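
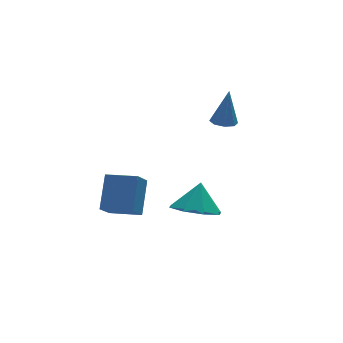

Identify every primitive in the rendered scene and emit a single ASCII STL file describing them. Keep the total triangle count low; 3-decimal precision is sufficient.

solid 
facet normal -0.322 -0.350 -0.880
outer loop
vertex 0.692 -4.601 -0.269
vertex 0.042 -3.806 -0.347
vertex 1.015 -3.981 -0.634
endloop
endfacet
facet normal 0.878 -0.202 0.433
outer loop
vertex 0.692 -4.601 -0.269
vertex 1.015 -3.981 -0.634
vertex 0.458 -3.354 0.787
endloop
endfacet
facet normal -0.322 -0.350 -0.879
outer loop
vertex 1.015 -3.981 -0.634
vertex 0.042 -3.806 -0.347
vertex 0.768 -3.259 -0.831
endloop
endfacet
facet normal 0.910 0.365 0.196
outer loop
vertex 1.015 -3.981 -0.634
vertex 0.768 -3.259 -0.831
vertex 0.458 -3.354 0.787
endloop
endfacet
facet normal -0.322 -0.350 -0.879
outer loop
vertex 0.768 -3.259 -0.831
vertex 0.042 -3.806 -0.347
vertex 0.096 -2.857 -0.745
endloop
endfacet
facet normal 0.522 0.840 0.149
outer loop
vertex 0.768 -3.259 -0.831
vertex 0.096 -2.857 -0.745
vertex 0.458 -3.354 0.787
endloop
endfacet
facet normal -0.323 -0.350 -0.879
outer loop
vertex 0.096 -2.857 -0.745
vertex 0.042 -3.806 -0.347
vertex -0.608 -3.011 -0.425
endloop
endfacet
facet normal -0.061 0.945 0.321
outer loop
vertex 0.096 -2.857 -0.745
vertex -0.608 -3.011 -0.425
vertex 0.458 -3.354 0.787
endloop
endfacet
facet normal -0.322 -0.350 -0.880
outer loop
vertex -0.608 -3.011 -0.425
vertex 0.042 -3.806 -0.347
vertex -0.932 -3.631 -0.06
endloop
endfacet
facet normal -0.495 0.618 0.610
outer loop
vertex -0.608 -3.011 -0.425
vertex -0.932 -3.631 -0.06
vertex 0.458 -3.354 0.787
endloop
endfacet
facet normal -0.322 -0.351 -0.879
outer loop
vertex -0.932 -3.631 -0.06
vertex 0.042 -3.806 -0.347
vertex -0.684 -4.353 0.137
endloop
endfacet
facet normal -0.527 0.050 0.848
outer loop
vertex -0.932 -3.631 -0.06
vertex -0.684 -4.353 0.137
vertex 0.458 -3.354 0.787
endloop
endfacet
facet normal -0.322 -0.350 -0.879
outer loop
vertex -0.684 -4.353 0.137
vertex 0.042 -3.806 -0.347
vertex -0.012 -4.755 0.051
endloop
endfacet
facet normal -0.139 -0.424 0.895
outer loop
vertex -0.684 -4.353 0.137
vertex -0.012 -4.755 0.051
vertex 0.458 -3.354 0.787
endloop
endfacet
facet normal -0.323 -0.350 -0.879
outer loop
vertex -0.012 -4.755 0.051
vertex 0.042 -3.806 -0.347
vertex 0.692 -4.601 -0.269
endloop
endfacet
facet normal 0.444 -0.529 0.723
outer loop
vertex -0.012 -4.755 0.051
vertex 0.692 -4.601 -0.269
vertex 0.458 -3.354 0.787
endloop
endfacet
facet normal -0.358 -0.587 -0.726
outer loop
vertex -1.743 -1.925 -1.197
vertex -2.787 -1.1 -1.349
vertex -1.131 -1.3 -2.004
endloop
endfacet
facet normal 0.779 -0.616 0.114
outer loop
vertex -0.533 -0.32 -0.791
vertex -1.743 -1.925 -1.197
vertex -1.131 -1.3 -2.004
endloop
endfacet
facet normal -0.358 -0.586 -0.727
outer loop
vertex -1.131 -1.3 -2.004
vertex -2.787 -1.1 -1.349
vertex -2.175 -0.474 -2.156
endloop
endfacet
facet normal 0.514 0.525 -0.678
outer loop
vertex -2.175 -0.474 -2.156
vertex -0.533 -0.32 -0.791
vertex -1.131 -1.3 -2.004
endloop
endfacet
facet normal -0.514 -0.526 0.678
outer loop
vertex -1.743 -1.925 -1.197
vertex -2.189 -0.12 -0.136
vertex -2.787 -1.1 -1.349
endloop
endfacet
facet normal 0.779 -0.616 0.113
outer loop
vertex -1.145 -0.946 0.016
vertex -1.743 -1.925 -1.197
vertex -0.533 -0.32 -0.791
endloop
endfacet
facet normal -0.514 -0.525 0.678
outer loop
vertex -1.145 -0.946 0.016
vertex -2.189 -0.12 -0.136
vertex -1.743 -1.925 -1.197
endloop
endfacet
facet normal -0.780 0.616 -0.113
outer loop
vertex -2.787 -1.1 -1.349
vertex -2.189 -0.12 -0.136
vertex -2.175 -0.474 -2.156
endloop
endfacet
facet normal 0.514 0.526 -0.678
outer loop
vertex -1.577 0.505 -0.943
vertex -0.533 -0.32 -0.791
vertex -2.175 -0.474 -2.156
endloop
endfacet
facet normal -0.779 0.616 -0.113
outer loop
vertex -2.175 -0.474 -2.156
vertex -2.189 -0.12 -0.136
vertex -1.577 0.505 -0.943
endloop
endfacet
facet normal 0.358 0.587 0.726
outer loop
vertex -1.577 0.505 -0.943
vertex -1.145 -0.946 0.016
vertex -0.533 -0.32 -0.791
endloop
endfacet
facet normal 0.358 0.587 0.726
outer loop
vertex -2.189 -0.12 -0.136
vertex -1.145 -0.946 0.016
vertex -1.577 0.505 -0.943
endloop
endfacet
facet normal -0.173 -0.086 -0.981
outer loop
vertex 2.671 -1.232 2.504
vertex 2.181 -1.459 2.61
vertex 2.364 -0.946 2.533
endloop
endfacet
facet normal 0.683 0.720 0.124
outer loop
vertex 2.671 -1.232 2.504
vertex 2.364 -0.946 2.533
vertex 2.459 -1.321 4.19
endloop
endfacet
facet normal -0.172 -0.086 -0.981
outer loop
vertex 2.364 -0.946 2.533
vertex 2.181 -1.459 2.61
vertex 1.95 -0.96 2.607
endloop
endfacet
facet normal 0.006 0.975 0.220
outer loop
vertex 2.364 -0.946 2.533
vertex 1.95 -0.96 2.607
vertex 2.459 -1.321 4.19
endloop
endfacet
facet normal -0.173 -0.086 -0.981
outer loop
vertex 1.95 -0.96 2.607
vertex 2.181 -1.459 2.61
vertex 1.671 -1.266 2.683
endloop
endfacet
facet normal -0.643 0.676 0.361
outer loop
vertex 1.95 -0.96 2.607
vertex 1.671 -1.266 2.683
vertex 2.459 -1.321 4.19
endloop
endfacet
facet normal -0.173 -0.086 -0.981
outer loop
vertex 1.671 -1.266 2.683
vertex 2.181 -1.459 2.61
vertex 1.691 -1.685 2.716
endloop
endfacet
facet normal -0.886 -0.006 0.463
outer loop
vertex 1.671 -1.266 2.683
vertex 1.691 -1.685 2.716
vertex 2.459 -1.321 4.19
endloop
endfacet
facet normal -0.173 -0.086 -0.981
outer loop
vertex 1.691 -1.685 2.716
vertex 2.181 -1.459 2.61
vertex 1.998 -1.972 2.687
endloop
endfacet
facet normal -0.580 -0.668 0.467
outer loop
vertex 1.691 -1.685 2.716
vertex 1.998 -1.972 2.687
vertex 2.459 -1.321 4.19
endloop
endfacet
facet normal -0.172 -0.086 -0.981
outer loop
vertex 1.998 -1.972 2.687
vertex 2.181 -1.459 2.61
vertex 2.412 -1.958 2.613
endloop
endfacet
facet normal 0.097 -0.924 0.370
outer loop
vertex 1.998 -1.972 2.687
vertex 2.412 -1.958 2.613
vertex 2.459 -1.321 4.19
endloop
endfacet
facet normal -0.173 -0.086 -0.981
outer loop
vertex 2.412 -1.958 2.613
vertex 2.181 -1.459 2.61
vertex 2.691 -1.652 2.537
endloop
endfacet
facet normal 0.747 -0.624 0.230
outer loop
vertex 2.412 -1.958 2.613
vertex 2.691 -1.652 2.537
vertex 2.459 -1.321 4.19
endloop
endfacet
facet normal -0.173 -0.085 -0.981
outer loop
vertex 2.691 -1.652 2.537
vertex 2.181 -1.459 2.61
vertex 2.671 -1.232 2.504
endloop
endfacet
facet normal 0.990 0.057 0.128
outer loop
vertex 2.691 -1.652 2.537
vertex 2.671 -1.232 2.504
vertex 2.459 -1.321 4.19
endloop
endfacet

endsolid


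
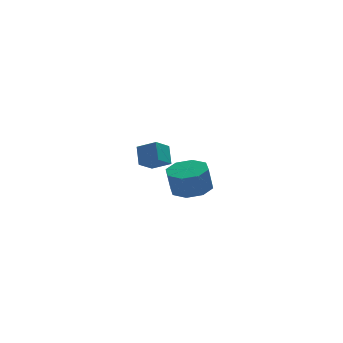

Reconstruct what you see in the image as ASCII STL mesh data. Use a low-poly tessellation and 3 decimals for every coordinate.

solid 
facet normal 0.189 0.126 -0.974
outer loop
vertex -0.051 1.934 -3.182
vertex -0.981 2.405 -3.302
vertex -0.009 2.729 -3.071
endloop
endfacet
facet normal 0.980 -0.077 0.181
outer loop
vertex -0.051 1.934 -3.182
vertex -0.009 2.729 -3.071
vertex -0.309 1.763 -1.857
endloop
endfacet
facet normal 0.980 -0.077 0.181
outer loop
vertex -0.309 1.763 -1.857
vertex -0.009 2.729 -3.071
vertex -0.267 2.558 -1.747
endloop
endfacet
facet normal -0.190 -0.125 0.974
outer loop
vertex -0.309 1.763 -1.857
vertex -0.267 2.558 -1.747
vertex -1.239 2.235 -1.978
endloop
endfacet
facet normal 0.190 0.125 -0.974
outer loop
vertex -0.009 2.729 -3.071
vertex -0.981 2.405 -3.302
vertex -0.537 3.334 -3.096
endloop
endfacet
facet normal 0.729 0.646 0.226
outer loop
vertex -0.009 2.729 -3.071
vertex -0.537 3.334 -3.096
vertex -0.267 2.558 -1.747
endloop
endfacet
facet normal 0.730 0.645 0.225
outer loop
vertex -0.267 2.558 -1.747
vertex -0.537 3.334 -3.096
vertex -0.795 3.164 -1.772
endloop
endfacet
facet normal -0.190 -0.125 0.974
outer loop
vertex -0.267 2.558 -1.747
vertex -0.795 3.164 -1.772
vertex -1.239 2.235 -1.978
endloop
endfacet
facet normal 0.190 0.125 -0.974
outer loop
vertex -0.537 3.334 -3.096
vertex -0.981 2.405 -3.302
vertex -1.325 3.396 -3.242
endloop
endfacet
facet normal 0.052 0.989 0.137
outer loop
vertex -0.537 3.334 -3.096
vertex -1.325 3.396 -3.242
vertex -0.795 3.164 -1.772
endloop
endfacet
facet normal 0.051 0.989 0.138
outer loop
vertex -0.795 3.164 -1.772
vertex -1.325 3.396 -3.242
vertex -1.583 3.225 -1.917
endloop
endfacet
facet normal -0.189 -0.126 0.974
outer loop
vertex -0.795 3.164 -1.772
vertex -1.583 3.225 -1.917
vertex -1.239 2.235 -1.978
endloop
endfacet
facet normal 0.190 0.125 -0.974
outer loop
vertex -1.325 3.396 -3.242
vertex -0.981 2.405 -3.302
vertex -1.911 2.877 -3.423
endloop
endfacet
facet normal -0.657 0.753 -0.031
outer loop
vertex -1.325 3.396 -3.242
vertex -1.911 2.877 -3.423
vertex -1.583 3.225 -1.917
endloop
endfacet
facet normal -0.657 0.753 -0.031
outer loop
vertex -1.583 3.225 -1.917
vertex -1.911 2.877 -3.423
vertex -2.169 2.706 -2.098
endloop
endfacet
facet normal -0.189 -0.126 0.974
outer loop
vertex -1.583 3.225 -1.917
vertex -2.169 2.706 -2.098
vertex -1.239 2.235 -1.978
endloop
endfacet
facet normal 0.190 0.125 -0.974
outer loop
vertex -1.911 2.877 -3.423
vertex -0.981 2.405 -3.302
vertex -1.953 2.082 -3.533
endloop
endfacet
facet normal -0.980 0.077 -0.181
outer loop
vertex -1.911 2.877 -3.423
vertex -1.953 2.082 -3.533
vertex -2.169 2.706 -2.098
endloop
endfacet
facet normal -0.980 0.077 -0.181
outer loop
vertex -2.169 2.706 -2.098
vertex -1.953 2.082 -3.533
vertex -2.211 1.911 -2.209
endloop
endfacet
facet normal -0.189 -0.126 0.974
outer loop
vertex -2.169 2.706 -2.098
vertex -2.211 1.911 -2.209
vertex -1.239 2.235 -1.978
endloop
endfacet
facet normal 0.190 0.125 -0.974
outer loop
vertex -1.953 2.082 -3.533
vertex -0.981 2.405 -3.302
vertex -1.425 1.476 -3.508
endloop
endfacet
facet normal -0.730 -0.645 -0.226
outer loop
vertex -1.953 2.082 -3.533
vertex -1.425 1.476 -3.508
vertex -2.211 1.911 -2.209
endloop
endfacet
facet normal -0.729 -0.646 -0.225
outer loop
vertex -2.211 1.911 -2.209
vertex -1.425 1.476 -3.508
vertex -1.683 1.306 -2.184
endloop
endfacet
facet normal -0.190 -0.125 0.974
outer loop
vertex -2.211 1.911 -2.209
vertex -1.683 1.306 -2.184
vertex -1.239 2.235 -1.978
endloop
endfacet
facet normal 0.189 0.126 -0.974
outer loop
vertex -1.425 1.476 -3.508
vertex -0.981 2.405 -3.302
vertex -0.637 1.415 -3.363
endloop
endfacet
facet normal -0.051 -0.989 -0.137
outer loop
vertex -1.425 1.476 -3.508
vertex -0.637 1.415 -3.363
vertex -1.683 1.306 -2.184
endloop
endfacet
facet normal -0.052 -0.989 -0.138
outer loop
vertex -1.683 1.306 -2.184
vertex -0.637 1.415 -3.363
vertex -0.895 1.244 -2.038
endloop
endfacet
facet normal -0.190 -0.125 0.974
outer loop
vertex -1.683 1.306 -2.184
vertex -0.895 1.244 -2.038
vertex -1.239 2.235 -1.978
endloop
endfacet
facet normal 0.189 0.126 -0.974
outer loop
vertex -0.637 1.415 -3.363
vertex -0.981 2.405 -3.302
vertex -0.051 1.934 -3.182
endloop
endfacet
facet normal 0.657 -0.753 0.031
outer loop
vertex -0.637 1.415 -3.363
vertex -0.051 1.934 -3.182
vertex -0.895 1.244 -2.038
endloop
endfacet
facet normal 0.657 -0.753 0.031
outer loop
vertex -0.895 1.244 -2.038
vertex -0.051 1.934 -3.182
vertex -0.309 1.763 -1.857
endloop
endfacet
facet normal -0.190 -0.125 0.974
outer loop
vertex -0.895 1.244 -2.038
vertex -0.309 1.763 -1.857
vertex -1.239 2.235 -1.978
endloop
endfacet
facet normal -0.673 -0.542 0.503
outer loop
vertex -3.753 -3.491 2.154
vertex -4.507 -2.959 1.719
vertex -3.786 -4.183 1.364
endloop
endfacet
facet normal 0.739 -0.522 0.426
outer loop
vertex -3.113 -3.641 0.861
vertex -3.753 -3.491 2.154
vertex -3.786 -4.183 1.364
endloop
endfacet
facet normal -0.673 -0.542 0.503
outer loop
vertex -3.786 -4.183 1.364
vertex -4.507 -2.959 1.719
vertex -4.54 -3.651 0.929
endloop
endfacet
facet normal -0.031 -0.659 -0.752
outer loop
vertex -4.54 -3.651 0.929
vertex -3.113 -3.641 0.861
vertex -3.786 -4.183 1.364
endloop
endfacet
facet normal 0.031 0.659 0.752
outer loop
vertex -3.753 -3.491 2.154
vertex -3.834 -2.417 1.216
vertex -4.507 -2.959 1.719
endloop
endfacet
facet normal 0.739 -0.522 0.426
outer loop
vertex -3.08 -2.949 1.651
vertex -3.753 -3.491 2.154
vertex -3.113 -3.641 0.861
endloop
endfacet
facet normal 0.031 0.659 0.752
outer loop
vertex -3.08 -2.949 1.651
vertex -3.834 -2.417 1.216
vertex -3.753 -3.491 2.154
endloop
endfacet
facet normal -0.739 0.522 -0.426
outer loop
vertex -4.507 -2.959 1.719
vertex -3.834 -2.417 1.216
vertex -4.54 -3.651 0.929
endloop
endfacet
facet normal -0.031 -0.659 -0.752
outer loop
vertex -3.867 -3.109 0.426
vertex -3.113 -3.641 0.861
vertex -4.54 -3.651 0.929
endloop
endfacet
facet normal -0.739 0.522 -0.426
outer loop
vertex -4.54 -3.651 0.929
vertex -3.834 -2.417 1.216
vertex -3.867 -3.109 0.426
endloop
endfacet
facet normal 0.673 0.542 -0.503
outer loop
vertex -3.867 -3.109 0.426
vertex -3.08 -2.949 1.651
vertex -3.113 -3.641 0.861
endloop
endfacet
facet normal 0.673 0.542 -0.503
outer loop
vertex -3.834 -2.417 1.216
vertex -3.08 -2.949 1.651
vertex -3.867 -3.109 0.426
endloop
endfacet

endsolid


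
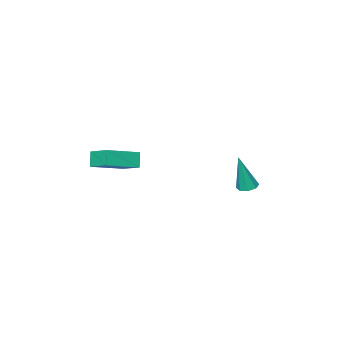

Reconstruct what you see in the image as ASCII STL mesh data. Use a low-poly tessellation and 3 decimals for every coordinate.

solid 
facet normal -0.940 0.112 -0.324
outer loop
vertex 2.933 -3.019 2.41
vertex 2.884 -1.719 3.003
vertex 3.253 -2.643 1.611
endloop
endfacet
facet normal 0.034 -0.909 -0.415
outer loop
vertex 5.076 -2.861 2.237
vertex 2.933 -3.019 2.41
vertex 3.253 -2.643 1.611
endloop
endfacet
facet normal -0.940 0.112 -0.323
outer loop
vertex 3.253 -2.643 1.611
vertex 2.884 -1.719 3.003
vertex 3.204 -1.343 2.203
endloop
endfacet
facet normal 0.340 0.400 -0.851
outer loop
vertex 3.204 -1.343 2.203
vertex 5.076 -2.861 2.237
vertex 3.253 -2.643 1.611
endloop
endfacet
facet normal -0.340 -0.401 0.851
outer loop
vertex 2.933 -3.019 2.41
vertex 4.707 -1.937 3.629
vertex 2.884 -1.719 3.003
endloop
endfacet
facet normal 0.034 -0.910 -0.414
outer loop
vertex 4.756 -3.237 3.037
vertex 2.933 -3.019 2.41
vertex 5.076 -2.861 2.237
endloop
endfacet
facet normal -0.340 -0.400 0.851
outer loop
vertex 4.756 -3.237 3.037
vertex 4.707 -1.937 3.629
vertex 2.933 -3.019 2.41
endloop
endfacet
facet normal -0.033 0.910 0.414
outer loop
vertex 2.884 -1.719 3.003
vertex 4.707 -1.937 3.629
vertex 3.204 -1.343 2.203
endloop
endfacet
facet normal 0.340 0.401 -0.851
outer loop
vertex 5.027 -1.561 2.83
vertex 5.076 -2.861 2.237
vertex 3.204 -1.343 2.203
endloop
endfacet
facet normal -0.034 0.909 0.414
outer loop
vertex 3.204 -1.343 2.203
vertex 4.707 -1.937 3.629
vertex 5.027 -1.561 2.83
endloop
endfacet
facet normal 0.940 -0.112 0.323
outer loop
vertex 5.027 -1.561 2.83
vertex 4.756 -3.237 3.037
vertex 5.076 -2.861 2.237
endloop
endfacet
facet normal 0.940 -0.112 0.324
outer loop
vertex 4.707 -1.937 3.629
vertex 4.756 -3.237 3.037
vertex 5.027 -1.561 2.83
endloop
endfacet
facet normal -0.223 0.080 -0.971
outer loop
vertex -2.277 0.365 -0.516
vertex -2.646 -0.093 -0.469
vertex -2.697 0.492 -0.409
endloop
endfacet
facet normal 0.337 0.909 0.244
outer loop
vertex -2.277 0.365 -0.516
vertex -2.697 0.492 -0.409
vertex -2.154 -0.267 1.669
endloop
endfacet
facet normal -0.224 0.080 -0.971
outer loop
vertex -2.697 0.492 -0.409
vertex -2.646 -0.093 -0.469
vertex -3.087 0.277 -0.337
endloop
endfacet
facet normal -0.383 0.831 0.404
outer loop
vertex -2.697 0.492 -0.409
vertex -3.087 0.277 -0.337
vertex -2.154 -0.267 1.669
endloop
endfacet
facet normal -0.224 0.080 -0.971
outer loop
vertex -3.087 0.277 -0.337
vertex -2.646 -0.093 -0.469
vertex -3.219 -0.155 -0.342
endloop
endfacet
facet normal -0.849 0.254 0.464
outer loop
vertex -3.087 0.277 -0.337
vertex -3.219 -0.155 -0.342
vertex -2.154 -0.267 1.669
endloop
endfacet
facet normal -0.224 0.079 -0.971
outer loop
vertex -3.219 -0.155 -0.342
vertex -2.646 -0.093 -0.469
vertex -3.016 -0.55 -0.421
endloop
endfacet
facet normal -0.785 -0.481 0.389
outer loop
vertex -3.219 -0.155 -0.342
vertex -3.016 -0.55 -0.421
vertex -2.154 -0.267 1.669
endloop
endfacet
facet normal -0.223 0.079 -0.972
outer loop
vertex -3.016 -0.55 -0.421
vertex -2.646 -0.093 -0.469
vertex -2.596 -0.678 -0.528
endloop
endfacet
facet normal -0.232 -0.947 0.224
outer loop
vertex -3.016 -0.55 -0.421
vertex -2.596 -0.678 -0.528
vertex -2.154 -0.267 1.669
endloop
endfacet
facet normal -0.223 0.079 -0.972
outer loop
vertex -2.596 -0.678 -0.528
vertex -2.646 -0.093 -0.469
vertex -2.205 -0.462 -0.6
endloop
endfacet
facet normal 0.492 -0.869 0.064
outer loop
vertex -2.596 -0.678 -0.528
vertex -2.205 -0.462 -0.6
vertex -2.154 -0.267 1.669
endloop
endfacet
facet normal -0.223 0.079 -0.972
outer loop
vertex -2.205 -0.462 -0.6
vertex -2.646 -0.093 -0.469
vertex -2.074 -0.03 -0.595
endloop
endfacet
facet normal 0.957 -0.290 0.003
outer loop
vertex -2.205 -0.462 -0.6
vertex -2.074 -0.03 -0.595
vertex -2.154 -0.267 1.669
endloop
endfacet
facet normal -0.223 0.080 -0.972
outer loop
vertex -2.074 -0.03 -0.595
vertex -2.646 -0.093 -0.469
vertex -2.277 0.365 -0.516
endloop
endfacet
facet normal 0.893 0.443 0.078
outer loop
vertex -2.074 -0.03 -0.595
vertex -2.277 0.365 -0.516
vertex -2.154 -0.267 1.669
endloop
endfacet

endsolid


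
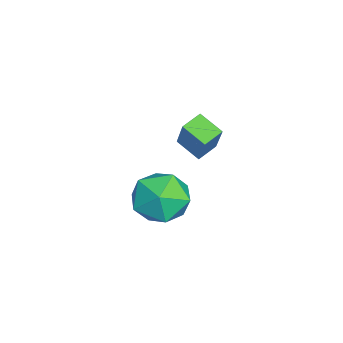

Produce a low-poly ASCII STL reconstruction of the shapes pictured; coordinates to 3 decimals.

solid 
facet normal -0.183 0.845 0.503
outer loop
vertex -1.671 0.047 -0.893
vertex -1.163 -0.419 0.075
vertex -0.506 0.188 -0.707
endloop
endfacet
facet normal -0.088 0.977 -0.192
outer loop
vertex -1.671 0.047 -0.893
vertex -0.506 0.188 -0.707
vertex -0.908 -0.062 -1.797
endloop
endfacet
facet normal -0.573 0.602 -0.556
outer loop
vertex -1.671 0.047 -0.893
vertex -0.908 -0.062 -1.797
vertex -1.814 -0.823 -1.688
endloop
endfacet
facet normal -0.968 0.238 -0.086
outer loop
vertex -1.671 0.047 -0.893
vertex -1.814 -0.823 -1.688
vertex -1.971 -1.044 -0.532
endloop
endfacet
facet normal -0.726 0.388 0.568
outer loop
vertex -1.671 0.047 -0.893
vertex -1.971 -1.044 -0.532
vertex -1.163 -0.419 0.075
endloop
endfacet
facet normal 0.560 0.738 -0.376
outer loop
vertex -0.908 -0.062 -1.797
vertex -0.506 0.188 -0.707
vertex 0.071 -0.596 -1.388
endloop
endfacet
facet normal 0.407 0.524 0.748
outer loop
vertex -0.506 0.188 -0.707
vertex -1.163 -0.419 0.075
vertex -0.086 -0.817 -0.232
endloop
endfacet
facet normal -0.474 -0.216 0.854
outer loop
vertex -1.163 -0.419 0.075
vertex -1.971 -1.044 -0.532
vertex -0.992 -1.578 -0.123
endloop
endfacet
facet normal -0.865 -0.458 -0.205
outer loop
vertex -1.971 -1.044 -0.532
vertex -1.814 -0.823 -1.688
vertex -1.394 -1.828 -1.213
endloop
endfacet
facet normal -0.227 0.131 -0.965
outer loop
vertex -1.814 -0.823 -1.688
vertex -0.908 -0.062 -1.797
vertex -0.737 -1.221 -1.995
endloop
endfacet
facet normal 0.968 -0.238 0.086
outer loop
vertex -0.229 -1.687 -1.027
vertex 0.071 -0.596 -1.388
vertex -0.086 -0.817 -0.232
endloop
endfacet
facet normal 0.573 -0.602 0.556
outer loop
vertex -0.229 -1.687 -1.027
vertex -0.086 -0.817 -0.232
vertex -0.992 -1.578 -0.123
endloop
endfacet
facet normal 0.088 -0.977 0.192
outer loop
vertex -0.229 -1.687 -1.027
vertex -0.992 -1.578 -0.123
vertex -1.394 -1.828 -1.213
endloop
endfacet
facet normal 0.183 -0.845 -0.503
outer loop
vertex -0.229 -1.687 -1.027
vertex -1.394 -1.828 -1.213
vertex -0.737 -1.221 -1.995
endloop
endfacet
facet normal 0.726 -0.388 -0.568
outer loop
vertex -0.229 -1.687 -1.027
vertex -0.737 -1.221 -1.995
vertex 0.071 -0.596 -1.388
endloop
endfacet
facet normal 0.865 0.458 0.205
outer loop
vertex -0.086 -0.817 -0.232
vertex 0.071 -0.596 -1.388
vertex -0.506 0.188 -0.707
endloop
endfacet
facet normal 0.227 -0.131 0.965
outer loop
vertex -0.992 -1.578 -0.123
vertex -0.086 -0.817 -0.232
vertex -1.163 -0.419 0.075
endloop
endfacet
facet normal -0.560 -0.738 0.376
outer loop
vertex -1.394 -1.828 -1.213
vertex -0.992 -1.578 -0.123
vertex -1.971 -1.044 -0.532
endloop
endfacet
facet normal -0.407 -0.524 -0.748
outer loop
vertex -0.737 -1.221 -1.995
vertex -1.394 -1.828 -1.213
vertex -1.814 -0.823 -1.688
endloop
endfacet
facet normal 0.474 0.216 -0.854
outer loop
vertex 0.071 -0.596 -1.388
vertex -0.737 -1.221 -1.995
vertex -0.908 -0.062 -1.797
endloop
endfacet
facet normal -0.509 -0.136 -0.850
outer loop
vertex -1.013 -0.286 1.904
vertex -1.562 0.259 2.145
vertex -0.472 0.457 1.461
endloop
endfacet
facet normal 0.678 -0.672 -0.298
outer loop
vertex 0.362 0.681 2.855
vertex -1.013 -0.286 1.904
vertex -0.472 0.457 1.461
endloop
endfacet
facet normal -0.509 -0.137 -0.850
outer loop
vertex -0.472 0.457 1.461
vertex -1.562 0.259 2.145
vertex -1.021 1.001 1.702
endloop
endfacet
facet normal 0.531 0.728 -0.434
outer loop
vertex -1.021 1.001 1.702
vertex 0.362 0.681 2.855
vertex -0.472 0.457 1.461
endloop
endfacet
facet normal -0.531 -0.727 0.435
outer loop
vertex -1.013 -0.286 1.904
vertex -0.728 0.483 3.539
vertex -1.562 0.259 2.145
endloop
endfacet
facet normal 0.678 -0.672 -0.297
outer loop
vertex -0.179 -0.061 3.298
vertex -1.013 -0.286 1.904
vertex 0.362 0.681 2.855
endloop
endfacet
facet normal -0.530 -0.728 0.435
outer loop
vertex -0.179 -0.061 3.298
vertex -0.728 0.483 3.539
vertex -1.013 -0.286 1.904
endloop
endfacet
facet normal -0.678 0.672 0.298
outer loop
vertex -1.562 0.259 2.145
vertex -0.728 0.483 3.539
vertex -1.021 1.001 1.702
endloop
endfacet
facet normal 0.531 0.727 -0.435
outer loop
vertex -0.187 1.226 3.096
vertex 0.362 0.681 2.855
vertex -1.021 1.001 1.702
endloop
endfacet
facet normal -0.679 0.672 0.298
outer loop
vertex -1.021 1.001 1.702
vertex -0.728 0.483 3.539
vertex -0.187 1.226 3.096
endloop
endfacet
facet normal 0.509 0.137 0.850
outer loop
vertex -0.187 1.226 3.096
vertex -0.179 -0.061 3.298
vertex 0.362 0.681 2.855
endloop
endfacet
facet normal 0.509 0.137 0.850
outer loop
vertex -0.728 0.483 3.539
vertex -0.179 -0.061 3.298
vertex -0.187 1.226 3.096
endloop
endfacet

endsolid


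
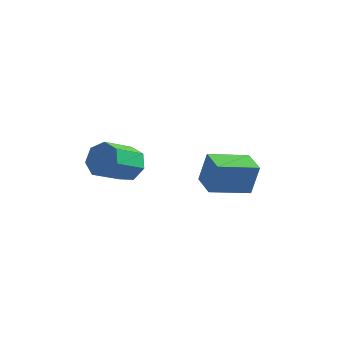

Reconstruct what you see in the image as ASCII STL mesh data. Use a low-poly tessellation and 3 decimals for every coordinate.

solid 
facet normal 0.375 0.747 -0.549
outer loop
vertex -0.298 -0.387 -0.675
vertex -1.11 -0.071 -0.799
vertex -0.541 0.117 -0.155
endloop
endfacet
facet normal 0.871 -0.080 0.485
outer loop
vertex -0.298 -0.387 -0.675
vertex -0.541 0.117 -0.155
vertex -0.939 -1.665 0.264
endloop
endfacet
facet normal 0.871 -0.081 0.484
outer loop
vertex -0.939 -1.665 0.264
vertex -0.541 0.117 -0.155
vertex -1.181 -1.161 0.784
endloop
endfacet
facet normal -0.376 -0.747 0.549
outer loop
vertex -0.939 -1.665 0.264
vertex -1.181 -1.161 0.784
vertex -1.75 -1.349 0.139
endloop
endfacet
facet normal 0.374 0.747 -0.549
outer loop
vertex -0.541 0.117 -0.155
vertex -1.11 -0.071 -0.799
vertex -1.212 0.479 -0.12
endloop
endfacet
facet normal 0.295 0.466 0.835
outer loop
vertex -0.541 0.117 -0.155
vertex -1.212 0.479 -0.12
vertex -1.181 -1.161 0.784
endloop
endfacet
facet normal 0.294 0.466 0.835
outer loop
vertex -1.181 -1.161 0.784
vertex -1.212 0.479 -0.12
vertex -1.853 -0.798 0.818
endloop
endfacet
facet normal -0.376 -0.747 0.549
outer loop
vertex -1.181 -1.161 0.784
vertex -1.853 -0.798 0.818
vertex -1.75 -1.349 0.139
endloop
endfacet
facet normal 0.375 0.747 -0.549
outer loop
vertex -1.212 0.479 -0.12
vertex -1.11 -0.071 -0.799
vertex -1.806 0.427 -0.597
endloop
endfacet
facet normal -0.504 0.661 0.556
outer loop
vertex -1.212 0.479 -0.12
vertex -1.806 0.427 -0.597
vertex -1.853 -0.798 0.818
endloop
endfacet
facet normal -0.504 0.661 0.556
outer loop
vertex -1.853 -0.798 0.818
vertex -1.806 0.427 -0.597
vertex -2.447 -0.851 0.342
endloop
endfacet
facet normal -0.374 -0.747 0.550
outer loop
vertex -1.853 -0.798 0.818
vertex -2.447 -0.851 0.342
vertex -1.75 -1.349 0.139
endloop
endfacet
facet normal 0.375 0.747 -0.549
outer loop
vertex -1.806 0.427 -0.597
vertex -1.11 -0.071 -0.799
vertex -1.876 -0.0 -1.226
endloop
endfacet
facet normal -0.923 0.359 -0.141
outer loop
vertex -1.806 0.427 -0.597
vertex -1.876 -0.0 -1.226
vertex -2.447 -0.851 0.342
endloop
endfacet
facet normal -0.923 0.359 -0.141
outer loop
vertex -2.447 -0.851 0.342
vertex -1.876 -0.0 -1.226
vertex -2.517 -1.278 -0.287
endloop
endfacet
facet normal -0.374 -0.747 0.549
outer loop
vertex -2.447 -0.851 0.342
vertex -2.517 -1.278 -0.287
vertex -1.75 -1.349 0.139
endloop
endfacet
facet normal 0.375 0.747 -0.549
outer loop
vertex -1.876 -0.0 -1.226
vertex -1.11 -0.071 -0.799
vertex -1.368 -0.481 -1.534
endloop
endfacet
facet normal -0.646 -0.214 -0.732
outer loop
vertex -1.876 -0.0 -1.226
vertex -1.368 -0.481 -1.534
vertex -2.517 -1.278 -0.287
endloop
endfacet
facet normal -0.646 -0.214 -0.732
outer loop
vertex -2.517 -1.278 -0.287
vertex -1.368 -0.481 -1.534
vertex -2.009 -1.759 -0.595
endloop
endfacet
facet normal -0.374 -0.747 0.549
outer loop
vertex -2.517 -1.278 -0.287
vertex -2.009 -1.759 -0.595
vertex -1.75 -1.349 0.139
endloop
endfacet
facet normal 0.375 0.747 -0.549
outer loop
vertex -1.368 -0.481 -1.534
vertex -1.11 -0.071 -0.799
vertex -0.666 -0.653 -1.288
endloop
endfacet
facet normal 0.117 -0.625 -0.771
outer loop
vertex -1.368 -0.481 -1.534
vertex -0.666 -0.653 -1.288
vertex -2.009 -1.759 -0.595
endloop
endfacet
facet normal 0.116 -0.625 -0.772
outer loop
vertex -2.009 -1.759 -0.595
vertex -0.666 -0.653 -1.288
vertex -1.307 -1.931 -0.35
endloop
endfacet
facet normal -0.375 -0.747 0.549
outer loop
vertex -2.009 -1.759 -0.595
vertex -1.307 -1.931 -0.35
vertex -1.75 -1.349 0.139
endloop
endfacet
facet normal 0.375 0.747 -0.549
outer loop
vertex -0.666 -0.653 -1.288
vertex -1.11 -0.071 -0.799
vertex -0.298 -0.387 -0.675
endloop
endfacet
facet normal 0.792 -0.566 -0.230
outer loop
vertex -0.666 -0.653 -1.288
vertex -0.298 -0.387 -0.675
vertex -1.307 -1.931 -0.35
endloop
endfacet
facet normal 0.792 -0.566 -0.230
outer loop
vertex -1.307 -1.931 -0.35
vertex -0.298 -0.387 -0.675
vertex -0.939 -1.665 0.264
endloop
endfacet
facet normal -0.376 -0.747 0.549
outer loop
vertex -1.307 -1.931 -0.35
vertex -0.939 -1.665 0.264
vertex -1.75 -1.349 0.139
endloop
endfacet
facet normal -0.743 -0.621 0.250
outer loop
vertex 1.721 2.839 -2.13
vertex 0.891 3.827 -2.141
vertex 1.43 2.578 -3.64
endloop
endfacet
facet normal 0.643 -0.766 0.009
outer loop
vertex 2.909 3.813 -4.139
vertex 1.721 2.839 -2.13
vertex 1.43 2.578 -3.64
endloop
endfacet
facet normal -0.743 -0.621 0.250
outer loop
vertex 1.43 2.578 -3.64
vertex 0.891 3.827 -2.141
vertex 0.601 3.566 -3.652
endloop
endfacet
facet normal -0.186 -0.168 -0.968
outer loop
vertex 0.601 3.566 -3.652
vertex 2.909 3.813 -4.139
vertex 1.43 2.578 -3.64
endloop
endfacet
facet normal 0.187 0.168 0.968
outer loop
vertex 1.721 2.839 -2.13
vertex 2.37 5.062 -2.64
vertex 0.891 3.827 -2.141
endloop
endfacet
facet normal 0.643 -0.766 0.009
outer loop
vertex 3.199 4.074 -2.628
vertex 1.721 2.839 -2.13
vertex 2.909 3.813 -4.139
endloop
endfacet
facet normal 0.186 0.168 0.968
outer loop
vertex 3.199 4.074 -2.628
vertex 2.37 5.062 -2.64
vertex 1.721 2.839 -2.13
endloop
endfacet
facet normal -0.643 0.766 -0.009
outer loop
vertex 0.891 3.827 -2.141
vertex 2.37 5.062 -2.64
vertex 0.601 3.566 -3.652
endloop
endfacet
facet normal -0.186 -0.167 -0.968
outer loop
vertex 2.079 4.801 -4.15
vertex 2.909 3.813 -4.139
vertex 0.601 3.566 -3.652
endloop
endfacet
facet normal -0.643 0.766 -0.008
outer loop
vertex 0.601 3.566 -3.652
vertex 2.37 5.062 -2.64
vertex 2.079 4.801 -4.15
endloop
endfacet
facet normal 0.743 0.621 -0.250
outer loop
vertex 2.079 4.801 -4.15
vertex 3.199 4.074 -2.628
vertex 2.909 3.813 -4.139
endloop
endfacet
facet normal 0.743 0.620 -0.250
outer loop
vertex 2.37 5.062 -2.64
vertex 3.199 4.074 -2.628
vertex 2.079 4.801 -4.15
endloop
endfacet

endsolid


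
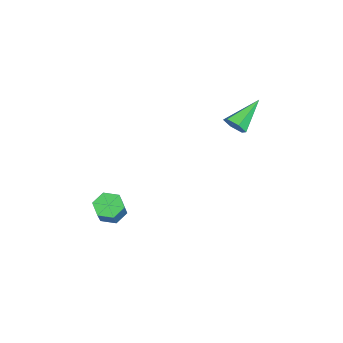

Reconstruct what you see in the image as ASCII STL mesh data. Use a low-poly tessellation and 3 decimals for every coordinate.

solid 
facet normal -0.627 0.065 -0.776
outer loop
vertex -1.956 -3.452 -3.464
vertex -2.421 -3.649 -3.105
vertex -2.301 -3.042 -3.151
endloop
endfacet
facet normal 0.546 0.748 -0.377
outer loop
vertex -1.956 -3.452 -3.464
vertex -2.301 -3.042 -3.151
vertex -1.173 -3.534 -2.493
endloop
endfacet
facet normal 0.546 0.749 -0.376
outer loop
vertex -1.173 -3.534 -2.493
vertex -2.301 -3.042 -3.151
vertex -1.518 -3.125 -2.18
endloop
endfacet
facet normal 0.626 -0.067 0.777
outer loop
vertex -1.173 -3.534 -2.493
vertex -1.518 -3.125 -2.18
vertex -1.639 -3.731 -2.135
endloop
endfacet
facet normal -0.625 0.065 -0.778
outer loop
vertex -2.301 -3.042 -3.151
vertex -2.421 -3.649 -3.105
vertex -2.767 -3.24 -2.793
endloop
endfacet
facet normal -0.210 0.945 0.250
outer loop
vertex -2.301 -3.042 -3.151
vertex -2.767 -3.24 -2.793
vertex -1.518 -3.125 -2.18
endloop
endfacet
facet normal -0.209 0.946 0.248
outer loop
vertex -1.518 -3.125 -2.18
vertex -2.767 -3.24 -2.793
vertex -1.984 -3.322 -1.822
endloop
endfacet
facet normal 0.626 -0.067 0.777
outer loop
vertex -1.518 -3.125 -2.18
vertex -1.984 -3.322 -1.822
vertex -1.639 -3.731 -2.135
endloop
endfacet
facet normal -0.625 0.065 -0.778
outer loop
vertex -2.767 -3.24 -2.793
vertex -2.421 -3.649 -3.105
vertex -2.887 -3.846 -2.747
endloop
endfacet
facet normal -0.755 0.197 0.625
outer loop
vertex -2.767 -3.24 -2.793
vertex -2.887 -3.846 -2.747
vertex -1.984 -3.322 -1.822
endloop
endfacet
facet normal -0.755 0.197 0.625
outer loop
vertex -1.984 -3.322 -1.822
vertex -2.887 -3.846 -2.747
vertex -2.104 -3.928 -1.776
endloop
endfacet
facet normal 0.627 -0.065 0.776
outer loop
vertex -1.984 -3.322 -1.822
vertex -2.104 -3.928 -1.776
vertex -1.639 -3.731 -2.135
endloop
endfacet
facet normal -0.626 0.067 -0.777
outer loop
vertex -2.887 -3.846 -2.747
vertex -2.421 -3.649 -3.105
vertex -2.542 -4.255 -3.06
endloop
endfacet
facet normal -0.546 -0.749 0.377
outer loop
vertex -2.887 -3.846 -2.747
vertex -2.542 -4.255 -3.06
vertex -2.104 -3.928 -1.776
endloop
endfacet
facet normal -0.547 -0.748 0.377
outer loop
vertex -2.104 -3.928 -1.776
vertex -2.542 -4.255 -3.06
vertex -1.759 -4.338 -2.089
endloop
endfacet
facet normal 0.627 -0.065 0.776
outer loop
vertex -2.104 -3.928 -1.776
vertex -1.759 -4.338 -2.089
vertex -1.639 -3.731 -2.135
endloop
endfacet
facet normal -0.626 0.067 -0.777
outer loop
vertex -2.542 -4.255 -3.06
vertex -2.421 -3.649 -3.105
vertex -2.076 -4.058 -3.418
endloop
endfacet
facet normal 0.209 -0.946 -0.249
outer loop
vertex -2.542 -4.255 -3.06
vertex -2.076 -4.058 -3.418
vertex -1.759 -4.338 -2.089
endloop
endfacet
facet normal 0.210 -0.945 -0.249
outer loop
vertex -1.759 -4.338 -2.089
vertex -2.076 -4.058 -3.418
vertex -1.293 -4.14 -2.447
endloop
endfacet
facet normal 0.625 -0.065 0.778
outer loop
vertex -1.759 -4.338 -2.089
vertex -1.293 -4.14 -2.447
vertex -1.639 -3.731 -2.135
endloop
endfacet
facet normal -0.627 0.065 -0.776
outer loop
vertex -2.076 -4.058 -3.418
vertex -2.421 -3.649 -3.105
vertex -1.956 -3.452 -3.464
endloop
endfacet
facet normal 0.755 -0.197 -0.625
outer loop
vertex -2.076 -4.058 -3.418
vertex -1.956 -3.452 -3.464
vertex -1.293 -4.14 -2.447
endloop
endfacet
facet normal 0.755 -0.197 -0.625
outer loop
vertex -1.293 -4.14 -2.447
vertex -1.956 -3.452 -3.464
vertex -1.173 -3.534 -2.493
endloop
endfacet
facet normal 0.625 -0.065 0.778
outer loop
vertex -1.293 -4.14 -2.447
vertex -1.173 -3.534 -2.493
vertex -1.639 -3.731 -2.135
endloop
endfacet
facet normal 0.599 -0.613 -0.516
outer loop
vertex -2.714 1.438 1.173
vertex -3.033 1.021 1.298
vertex -3.126 1.307 0.85
endloop
endfacet
facet normal 0.060 0.896 -0.440
outer loop
vertex -2.714 1.438 1.173
vertex -3.126 1.307 0.85
vertex -3.967 1.979 2.102
endloop
endfacet
facet normal 0.598 -0.613 -0.516
outer loop
vertex -3.126 1.307 0.85
vertex -3.033 1.021 1.298
vertex -3.446 0.89 0.975
endloop
endfacet
facet normal -0.689 0.336 -0.643
outer loop
vertex -3.126 1.307 0.85
vertex -3.446 0.89 0.975
vertex -3.967 1.979 2.102
endloop
endfacet
facet normal 0.598 -0.614 -0.515
outer loop
vertex -3.446 0.89 0.975
vertex -3.033 1.021 1.298
vertex -3.353 0.604 1.424
endloop
endfacet
facet normal -0.921 -0.385 -0.054
outer loop
vertex -3.446 0.89 0.975
vertex -3.353 0.604 1.424
vertex -3.967 1.979 2.102
endloop
endfacet
facet normal 0.598 -0.615 -0.514
outer loop
vertex -3.353 0.604 1.424
vertex -3.033 1.021 1.298
vertex -2.94 0.736 1.747
endloop
endfacet
facet normal -0.403 -0.543 0.737
outer loop
vertex -3.353 0.604 1.424
vertex -2.94 0.736 1.747
vertex -3.967 1.979 2.102
endloop
endfacet
facet normal 0.598 -0.615 -0.514
outer loop
vertex -2.94 0.736 1.747
vertex -3.033 1.021 1.298
vertex -2.621 1.152 1.621
endloop
endfacet
facet normal 0.346 0.018 0.938
outer loop
vertex -2.94 0.736 1.747
vertex -2.621 1.152 1.621
vertex -3.967 1.979 2.102
endloop
endfacet
facet normal 0.599 -0.613 -0.516
outer loop
vertex -2.621 1.152 1.621
vertex -3.033 1.021 1.298
vertex -2.714 1.438 1.173
endloop
endfacet
facet normal 0.578 0.737 0.350
outer loop
vertex -2.621 1.152 1.621
vertex -2.714 1.438 1.173
vertex -3.967 1.979 2.102
endloop
endfacet

endsolid


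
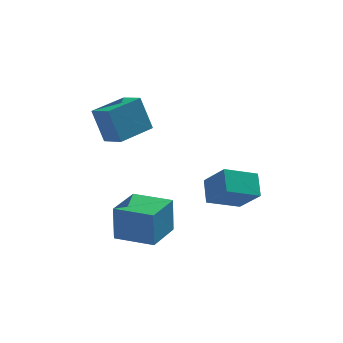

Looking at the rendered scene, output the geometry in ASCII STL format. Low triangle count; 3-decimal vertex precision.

solid 
facet normal -0.891 0.454 -0.021
outer loop
vertex -2.181 -4.14 -2.116
vertex -1.19 -2.199 -2.14
vertex -2.154 -4.179 -4.145
endloop
endfacet
facet normal -0.455 -0.891 0.011
outer loop
vertex -0.23 -5.161 -4.1
vertex -2.181 -4.14 -2.116
vertex -2.154 -4.179 -4.145
endloop
endfacet
facet normal -0.890 0.455 -0.021
outer loop
vertex -2.154 -4.179 -4.145
vertex -1.19 -2.199 -2.14
vertex -1.162 -2.238 -4.169
endloop
endfacet
facet normal 0.014 -0.019 -1.000
outer loop
vertex -1.162 -2.238 -4.169
vertex -0.23 -5.161 -4.1
vertex -2.154 -4.179 -4.145
endloop
endfacet
facet normal -0.014 0.019 1.000
outer loop
vertex -2.181 -4.14 -2.116
vertex 0.734 -3.181 -2.095
vertex -1.19 -2.199 -2.14
endloop
endfacet
facet normal -0.455 -0.890 0.011
outer loop
vertex -0.258 -5.122 -2.071
vertex -2.181 -4.14 -2.116
vertex -0.23 -5.161 -4.1
endloop
endfacet
facet normal -0.014 0.019 1.000
outer loop
vertex -0.258 -5.122 -2.071
vertex 0.734 -3.181 -2.095
vertex -2.181 -4.14 -2.116
endloop
endfacet
facet normal 0.455 0.891 -0.011
outer loop
vertex -1.19 -2.199 -2.14
vertex 0.734 -3.181 -2.095
vertex -1.162 -2.238 -4.169
endloop
endfacet
facet normal 0.014 -0.019 -1.000
outer loop
vertex 0.761 -3.22 -4.124
vertex -0.23 -5.161 -4.1
vertex -1.162 -2.238 -4.169
endloop
endfacet
facet normal 0.455 0.890 -0.011
outer loop
vertex -1.162 -2.238 -4.169
vertex 0.734 -3.181 -2.095
vertex 0.761 -3.22 -4.124
endloop
endfacet
facet normal 0.891 -0.454 0.021
outer loop
vertex 0.761 -3.22 -4.124
vertex -0.258 -5.122 -2.071
vertex -0.23 -5.161 -4.1
endloop
endfacet
facet normal 0.890 -0.455 0.021
outer loop
vertex 0.734 -3.181 -2.095
vertex -0.258 -5.122 -2.071
vertex 0.761 -3.22 -4.124
endloop
endfacet
facet normal -0.488 0.539 -0.686
outer loop
vertex 2.329 -1.512 -1.614
vertex 4.037 -0.849 -2.309
vertex 2.39 -2.661 -2.561
endloop
endfacet
facet normal -0.872 -0.339 0.355
outer loop
vertex 3.323 -3.691 -1.251
vertex 2.329 -1.512 -1.614
vertex 2.39 -2.661 -2.561
endloop
endfacet
facet normal -0.488 0.539 -0.686
outer loop
vertex 2.39 -2.661 -2.561
vertex 4.037 -0.849 -2.309
vertex 4.098 -1.998 -3.256
endloop
endfacet
facet normal 0.041 -0.771 -0.635
outer loop
vertex 4.098 -1.998 -3.256
vertex 3.323 -3.691 -1.251
vertex 2.39 -2.661 -2.561
endloop
endfacet
facet normal -0.041 0.771 0.635
outer loop
vertex 2.329 -1.512 -1.614
vertex 4.97 -1.879 -0.999
vertex 4.037 -0.849 -2.309
endloop
endfacet
facet normal -0.872 -0.339 0.355
outer loop
vertex 3.262 -2.542 -0.304
vertex 2.329 -1.512 -1.614
vertex 3.323 -3.691 -1.251
endloop
endfacet
facet normal -0.041 0.771 0.635
outer loop
vertex 3.262 -2.542 -0.304
vertex 4.97 -1.879 -0.999
vertex 2.329 -1.512 -1.614
endloop
endfacet
facet normal 0.872 0.339 -0.355
outer loop
vertex 4.037 -0.849 -2.309
vertex 4.97 -1.879 -0.999
vertex 4.098 -1.998 -3.256
endloop
endfacet
facet normal 0.041 -0.771 -0.635
outer loop
vertex 5.031 -3.028 -1.946
vertex 3.323 -3.691 -1.251
vertex 4.098 -1.998 -3.256
endloop
endfacet
facet normal 0.872 0.339 -0.355
outer loop
vertex 4.098 -1.998 -3.256
vertex 4.97 -1.879 -0.999
vertex 5.031 -3.028 -1.946
endloop
endfacet
facet normal 0.488 -0.539 0.686
outer loop
vertex 5.031 -3.028 -1.946
vertex 3.262 -2.542 -0.304
vertex 3.323 -3.691 -1.251
endloop
endfacet
facet normal 0.488 -0.539 0.686
outer loop
vertex 4.97 -1.879 -0.999
vertex 3.262 -2.542 -0.304
vertex 5.031 -3.028 -1.946
endloop
endfacet
facet normal -0.608 0.732 -0.307
outer loop
vertex -3.186 -0.719 2.961
vertex -1.598 0.707 3.219
vertex -2.583 -1.038 1.007
endloop
endfacet
facet normal -0.739 -0.663 -0.120
outer loop
vertex -1.762 -2.027 1.421
vertex -3.186 -0.719 2.961
vertex -2.583 -1.038 1.007
endloop
endfacet
facet normal -0.608 0.732 -0.307
outer loop
vertex -2.583 -1.038 1.007
vertex -1.598 0.707 3.219
vertex -0.995 0.388 1.264
endloop
endfacet
facet normal 0.291 -0.154 -0.944
outer loop
vertex -0.995 0.388 1.264
vertex -1.762 -2.027 1.421
vertex -2.583 -1.038 1.007
endloop
endfacet
facet normal -0.291 0.153 0.944
outer loop
vertex -3.186 -0.719 2.961
vertex -0.777 -0.282 3.633
vertex -1.598 0.707 3.219
endloop
endfacet
facet normal -0.739 -0.663 -0.120
outer loop
vertex -2.365 -1.708 3.376
vertex -3.186 -0.719 2.961
vertex -1.762 -2.027 1.421
endloop
endfacet
facet normal -0.291 0.154 0.944
outer loop
vertex -2.365 -1.708 3.376
vertex -0.777 -0.282 3.633
vertex -3.186 -0.719 2.961
endloop
endfacet
facet normal 0.739 0.663 0.120
outer loop
vertex -1.598 0.707 3.219
vertex -0.777 -0.282 3.633
vertex -0.995 0.388 1.264
endloop
endfacet
facet normal 0.292 -0.154 -0.944
outer loop
vertex -0.174 -0.601 1.679
vertex -1.762 -2.027 1.421
vertex -0.995 0.388 1.264
endloop
endfacet
facet normal 0.739 0.663 0.120
outer loop
vertex -0.995 0.388 1.264
vertex -0.777 -0.282 3.633
vertex -0.174 -0.601 1.679
endloop
endfacet
facet normal 0.608 -0.732 0.307
outer loop
vertex -0.174 -0.601 1.679
vertex -2.365 -1.708 3.376
vertex -1.762 -2.027 1.421
endloop
endfacet
facet normal 0.608 -0.732 0.307
outer loop
vertex -0.777 -0.282 3.633
vertex -2.365 -1.708 3.376
vertex -0.174 -0.601 1.679
endloop
endfacet

endsolid


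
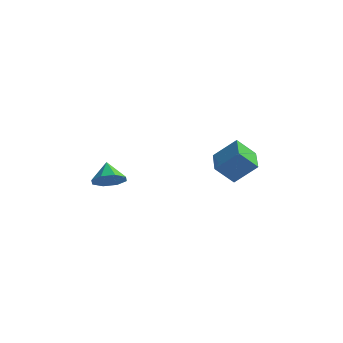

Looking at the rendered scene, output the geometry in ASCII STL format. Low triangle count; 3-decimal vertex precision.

solid 
facet normal 0.264 -0.722 -0.639
outer loop
vertex -2.25 0.57 -3.538
vertex -2.702 1.063 -4.282
vertex -1.78 1.058 -3.895
endloop
endfacet
facet normal 0.465 0.185 0.866
outer loop
vertex -2.25 0.57 -3.538
vertex -1.78 1.058 -3.895
vertex -3.058 2.037 -3.418
endloop
endfacet
facet normal 0.264 -0.722 -0.639
outer loop
vertex -1.78 1.058 -3.895
vertex -2.702 1.063 -4.282
vertex -1.85 1.548 -4.478
endloop
endfacet
facet normal 0.643 0.622 0.446
outer loop
vertex -1.78 1.058 -3.895
vertex -1.85 1.548 -4.478
vertex -3.058 2.037 -3.418
endloop
endfacet
facet normal 0.264 -0.722 -0.640
outer loop
vertex -1.85 1.548 -4.478
vertex -2.702 1.063 -4.282
vertex -2.419 1.755 -4.946
endloop
endfacet
facet normal 0.358 0.933 -0.023
outer loop
vertex -1.85 1.548 -4.478
vertex -2.419 1.755 -4.946
vertex -3.058 2.037 -3.418
endloop
endfacet
facet normal 0.265 -0.722 -0.640
outer loop
vertex -2.419 1.755 -4.946
vertex -2.702 1.063 -4.282
vertex -3.153 1.556 -5.025
endloop
endfacet
facet normal -0.225 0.937 -0.267
outer loop
vertex -2.419 1.755 -4.946
vertex -3.153 1.556 -5.025
vertex -3.058 2.037 -3.418
endloop
endfacet
facet normal 0.265 -0.722 -0.640
outer loop
vertex -3.153 1.556 -5.025
vertex -2.702 1.063 -4.282
vertex -3.623 1.068 -4.669
endloop
endfacet
facet normal -0.763 0.630 -0.144
outer loop
vertex -3.153 1.556 -5.025
vertex -3.623 1.068 -4.669
vertex -3.058 2.037 -3.418
endloop
endfacet
facet normal 0.265 -0.722 -0.640
outer loop
vertex -3.623 1.068 -4.669
vertex -2.702 1.063 -4.282
vertex -3.553 0.577 -4.086
endloop
endfacet
facet normal -0.942 0.193 0.276
outer loop
vertex -3.623 1.068 -4.669
vertex -3.553 0.577 -4.086
vertex -3.058 2.037 -3.418
endloop
endfacet
facet normal 0.265 -0.722 -0.640
outer loop
vertex -3.553 0.577 -4.086
vertex -2.702 1.063 -4.282
vertex -2.984 0.371 -3.618
endloop
endfacet
facet normal -0.656 -0.119 0.745
outer loop
vertex -3.553 0.577 -4.086
vertex -2.984 0.371 -3.618
vertex -3.058 2.037 -3.418
endloop
endfacet
facet normal 0.265 -0.722 -0.639
outer loop
vertex -2.984 0.371 -3.618
vertex -2.702 1.063 -4.282
vertex -2.25 0.57 -3.538
endloop
endfacet
facet normal -0.075 -0.122 0.990
outer loop
vertex -2.984 0.371 -3.618
vertex -2.25 0.57 -3.538
vertex -3.058 2.037 -3.418
endloop
endfacet
facet normal -0.663 -0.208 0.719
outer loop
vertex 4.285 0.913 -1.42
vertex 3.919 2.537 -1.288
vertex 3.047 0.731 -2.613
endloop
endfacet
facet normal 0.219 -0.972 -0.079
outer loop
vertex 4.041 1.043 -3.692
vertex 4.285 0.913 -1.42
vertex 3.047 0.731 -2.613
endloop
endfacet
facet normal -0.662 -0.208 0.720
outer loop
vertex 3.047 0.731 -2.613
vertex 3.919 2.537 -1.288
vertex 2.68 2.355 -2.481
endloop
endfacet
facet normal -0.716 -0.106 -0.690
outer loop
vertex 2.68 2.355 -2.481
vertex 4.041 1.043 -3.692
vertex 3.047 0.731 -2.613
endloop
endfacet
facet normal 0.716 0.105 0.690
outer loop
vertex 4.285 0.913 -1.42
vertex 4.913 2.849 -2.367
vertex 3.919 2.537 -1.288
endloop
endfacet
facet normal 0.219 -0.972 -0.079
outer loop
vertex 5.28 1.225 -2.499
vertex 4.285 0.913 -1.42
vertex 4.041 1.043 -3.692
endloop
endfacet
facet normal 0.716 0.106 0.690
outer loop
vertex 5.28 1.225 -2.499
vertex 4.913 2.849 -2.367
vertex 4.285 0.913 -1.42
endloop
endfacet
facet normal -0.219 0.972 0.079
outer loop
vertex 3.919 2.537 -1.288
vertex 4.913 2.849 -2.367
vertex 2.68 2.355 -2.481
endloop
endfacet
facet normal -0.716 -0.105 -0.690
outer loop
vertex 3.675 2.667 -3.56
vertex 4.041 1.043 -3.692
vertex 2.68 2.355 -2.481
endloop
endfacet
facet normal -0.219 0.972 0.079
outer loop
vertex 2.68 2.355 -2.481
vertex 4.913 2.849 -2.367
vertex 3.675 2.667 -3.56
endloop
endfacet
facet normal 0.662 0.208 -0.720
outer loop
vertex 3.675 2.667 -3.56
vertex 5.28 1.225 -2.499
vertex 4.041 1.043 -3.692
endloop
endfacet
facet normal 0.663 0.208 -0.719
outer loop
vertex 4.913 2.849 -2.367
vertex 5.28 1.225 -2.499
vertex 3.675 2.667 -3.56
endloop
endfacet

endsolid


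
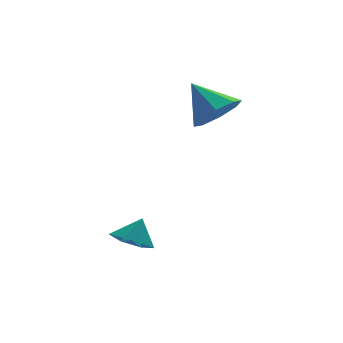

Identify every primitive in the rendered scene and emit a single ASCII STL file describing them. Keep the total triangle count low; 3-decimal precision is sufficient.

solid 
facet normal 0.339 -0.700 -0.629
outer loop
vertex 0.817 0.165 2.008
vertex 0.414 0.734 1.157
vertex 1.373 0.715 1.696
endloop
endfacet
facet normal 0.415 0.094 0.905
outer loop
vertex 0.817 0.165 2.008
vertex 1.373 0.715 1.696
vertex -0.194 1.986 2.283
endloop
endfacet
facet normal 0.340 -0.699 -0.629
outer loop
vertex 1.373 0.715 1.696
vertex 0.414 0.734 1.157
vertex 1.367 1.276 1.069
endloop
endfacet
facet normal 0.650 0.569 0.503
outer loop
vertex 1.373 0.715 1.696
vertex 1.367 1.276 1.069
vertex -0.194 1.986 2.283
endloop
endfacet
facet normal 0.340 -0.699 -0.629
outer loop
vertex 1.367 1.276 1.069
vertex 0.414 0.734 1.157
vertex 0.803 1.52 0.493
endloop
endfacet
facet normal 0.407 0.913 -0.011
outer loop
vertex 1.367 1.276 1.069
vertex 0.803 1.52 0.493
vertex -0.194 1.986 2.283
endloop
endfacet
facet normal 0.340 -0.699 -0.629
outer loop
vertex 0.803 1.52 0.493
vertex 0.414 0.734 1.157
vertex 0.011 1.303 0.306
endloop
endfacet
facet normal -0.174 0.925 -0.338
outer loop
vertex 0.803 1.52 0.493
vertex 0.011 1.303 0.306
vertex -0.194 1.986 2.283
endloop
endfacet
facet normal 0.339 -0.700 -0.629
outer loop
vertex 0.011 1.303 0.306
vertex 0.414 0.734 1.157
vertex -0.545 0.753 0.618
endloop
endfacet
facet normal -0.750 0.597 -0.284
outer loop
vertex 0.011 1.303 0.306
vertex -0.545 0.753 0.618
vertex -0.194 1.986 2.283
endloop
endfacet
facet normal 0.340 -0.699 -0.629
outer loop
vertex -0.545 0.753 0.618
vertex 0.414 0.734 1.157
vertex -0.539 0.192 1.245
endloop
endfacet
facet normal -0.986 0.121 0.118
outer loop
vertex -0.545 0.753 0.618
vertex -0.539 0.192 1.245
vertex -0.194 1.986 2.283
endloop
endfacet
facet normal 0.340 -0.699 -0.629
outer loop
vertex -0.539 0.192 1.245
vertex 0.414 0.734 1.157
vertex 0.025 -0.052 1.821
endloop
endfacet
facet normal -0.742 -0.223 0.632
outer loop
vertex -0.539 0.192 1.245
vertex 0.025 -0.052 1.821
vertex -0.194 1.986 2.283
endloop
endfacet
facet normal 0.340 -0.699 -0.629
outer loop
vertex 0.025 -0.052 1.821
vertex 0.414 0.734 1.157
vertex 0.817 0.165 2.008
endloop
endfacet
facet normal -0.162 -0.235 0.958
outer loop
vertex 0.025 -0.052 1.821
vertex 0.817 0.165 2.008
vertex -0.194 1.986 2.283
endloop
endfacet
facet normal -0.449 -0.180 -0.875
outer loop
vertex -3.37 -2.747 -3.329
vertex -4.03 -2.176 -3.108
vertex -3.259 -2.003 -3.539
endloop
endfacet
facet normal 0.974 -0.086 0.209
outer loop
vertex -3.37 -2.747 -3.329
vertex -3.259 -2.003 -3.539
vertex -3.55 -1.984 -2.172
endloop
endfacet
facet normal -0.449 -0.181 -0.875
outer loop
vertex -3.259 -2.003 -3.539
vertex -4.03 -2.176 -3.108
vertex -3.729 -1.389 -3.425
endloop
endfacet
facet normal 0.798 0.581 0.162
outer loop
vertex -3.259 -2.003 -3.539
vertex -3.729 -1.389 -3.425
vertex -3.55 -1.984 -2.172
endloop
endfacet
facet normal -0.449 -0.181 -0.875
outer loop
vertex -3.729 -1.389 -3.425
vertex -4.03 -2.176 -3.108
vertex -4.425 -1.368 -3.072
endloop
endfacet
facet normal 0.225 0.892 0.391
outer loop
vertex -3.729 -1.389 -3.425
vertex -4.425 -1.368 -3.072
vertex -3.55 -1.984 -2.172
endloop
endfacet
facet normal -0.448 -0.180 -0.876
outer loop
vertex -4.425 -1.368 -3.072
vertex -4.03 -2.176 -3.108
vertex -4.824 -1.956 -2.747
endloop
endfacet
facet normal -0.314 0.613 0.725
outer loop
vertex -4.425 -1.368 -3.072
vertex -4.824 -1.956 -2.747
vertex -3.55 -1.984 -2.172
endloop
endfacet
facet normal -0.448 -0.180 -0.876
outer loop
vertex -4.824 -1.956 -2.747
vertex -4.03 -2.176 -3.108
vertex -4.625 -2.709 -2.694
endloop
endfacet
facet normal -0.412 -0.045 0.910
outer loop
vertex -4.824 -1.956 -2.747
vertex -4.625 -2.709 -2.694
vertex -3.55 -1.984 -2.172
endloop
endfacet
facet normal -0.448 -0.180 -0.876
outer loop
vertex -4.625 -2.709 -2.694
vertex -4.03 -2.176 -3.108
vertex -3.978 -3.061 -2.953
endloop
endfacet
facet normal 0.004 -0.588 0.809
outer loop
vertex -4.625 -2.709 -2.694
vertex -3.978 -3.061 -2.953
vertex -3.55 -1.984 -2.172
endloop
endfacet
facet normal -0.449 -0.180 -0.875
outer loop
vertex -3.978 -3.061 -2.953
vertex -4.03 -2.176 -3.108
vertex -3.37 -2.747 -3.329
endloop
endfacet
facet normal 0.621 -0.607 0.497
outer loop
vertex -3.978 -3.061 -2.953
vertex -3.37 -2.747 -3.329
vertex -3.55 -1.984 -2.172
endloop
endfacet

endsolid


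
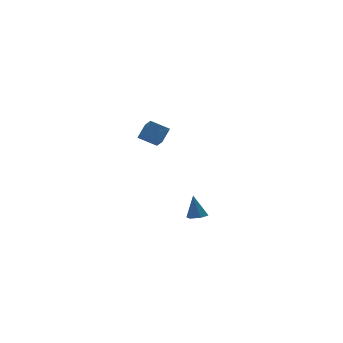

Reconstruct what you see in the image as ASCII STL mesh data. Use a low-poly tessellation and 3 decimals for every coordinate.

solid 
facet normal -0.639 -0.428 -0.639
outer loop
vertex -1.515 2.982 1.484
vertex -1.47 3.666 0.981
vertex -0.655 2.521 0.934
endloop
endfacet
facet normal -0.052 -0.804 0.592
outer loop
vertex -0.01 2.954 1.579
vertex -1.515 2.982 1.484
vertex -0.655 2.521 0.934
endloop
endfacet
facet normal -0.639 -0.429 -0.639
outer loop
vertex -0.655 2.521 0.934
vertex -1.47 3.666 0.981
vertex -0.611 3.205 0.431
endloop
endfacet
facet normal 0.768 -0.411 -0.492
outer loop
vertex -0.611 3.205 0.431
vertex -0.01 2.954 1.579
vertex -0.655 2.521 0.934
endloop
endfacet
facet normal -0.768 0.412 0.491
outer loop
vertex -1.515 2.982 1.484
vertex -0.825 4.099 1.626
vertex -1.47 3.666 0.981
endloop
endfacet
facet normal -0.052 -0.804 0.592
outer loop
vertex -0.869 3.415 2.129
vertex -1.515 2.982 1.484
vertex -0.01 2.954 1.579
endloop
endfacet
facet normal -0.767 0.411 0.492
outer loop
vertex -0.869 3.415 2.129
vertex -0.825 4.099 1.626
vertex -1.515 2.982 1.484
endloop
endfacet
facet normal 0.052 0.804 -0.592
outer loop
vertex -1.47 3.666 0.981
vertex -0.825 4.099 1.626
vertex -0.611 3.205 0.431
endloop
endfacet
facet normal 0.767 -0.412 -0.492
outer loop
vertex 0.035 3.638 1.076
vertex -0.01 2.954 1.579
vertex -0.611 3.205 0.431
endloop
endfacet
facet normal 0.052 0.804 -0.592
outer loop
vertex -0.611 3.205 0.431
vertex -0.825 4.099 1.626
vertex 0.035 3.638 1.076
endloop
endfacet
facet normal 0.639 0.428 0.639
outer loop
vertex 0.035 3.638 1.076
vertex -0.869 3.415 2.129
vertex -0.01 2.954 1.579
endloop
endfacet
facet normal 0.639 0.429 0.639
outer loop
vertex -0.825 4.099 1.626
vertex -0.869 3.415 2.129
vertex 0.035 3.638 1.076
endloop
endfacet
facet normal 0.046 -0.258 -0.965
outer loop
vertex -1.356 -3.368 -1.634
vertex -1.851 -3.554 -1.608
vertex -1.765 -3.048 -1.739
endloop
endfacet
facet normal 0.581 0.797 0.165
outer loop
vertex -1.356 -3.368 -1.634
vertex -1.765 -3.048 -1.739
vertex -1.909 -3.226 -0.372
endloop
endfacet
facet normal 0.044 -0.257 -0.965
outer loop
vertex -1.765 -3.048 -1.739
vertex -1.851 -3.554 -1.608
vertex -2.261 -3.234 -1.712
endloop
endfacet
facet normal -0.346 0.934 0.085
outer loop
vertex -1.765 -3.048 -1.739
vertex -2.261 -3.234 -1.712
vertex -1.909 -3.226 -0.372
endloop
endfacet
facet normal 0.044 -0.257 -0.965
outer loop
vertex -2.261 -3.234 -1.712
vertex -1.851 -3.554 -1.608
vertex -2.347 -3.74 -1.581
endloop
endfacet
facet normal -0.943 0.224 0.246
outer loop
vertex -2.261 -3.234 -1.712
vertex -2.347 -3.74 -1.581
vertex -1.909 -3.226 -0.372
endloop
endfacet
facet normal 0.044 -0.257 -0.965
outer loop
vertex -2.347 -3.74 -1.581
vertex -1.851 -3.554 -1.608
vertex -1.938 -4.061 -1.477
endloop
endfacet
facet normal -0.613 -0.623 0.487
outer loop
vertex -2.347 -3.74 -1.581
vertex -1.938 -4.061 -1.477
vertex -1.909 -3.226 -0.372
endloop
endfacet
facet normal 0.044 -0.257 -0.965
outer loop
vertex -1.938 -4.061 -1.477
vertex -1.851 -3.554 -1.608
vertex -1.442 -3.875 -1.504
endloop
endfacet
facet normal 0.316 -0.761 0.567
outer loop
vertex -1.938 -4.061 -1.477
vertex -1.442 -3.875 -1.504
vertex -1.909 -3.226 -0.372
endloop
endfacet
facet normal 0.045 -0.255 -0.966
outer loop
vertex -1.442 -3.875 -1.504
vertex -1.851 -3.554 -1.608
vertex -1.356 -3.368 -1.634
endloop
endfacet
facet normal 0.913 -0.051 0.406
outer loop
vertex -1.442 -3.875 -1.504
vertex -1.356 -3.368 -1.634
vertex -1.909 -3.226 -0.372
endloop
endfacet

endsolid


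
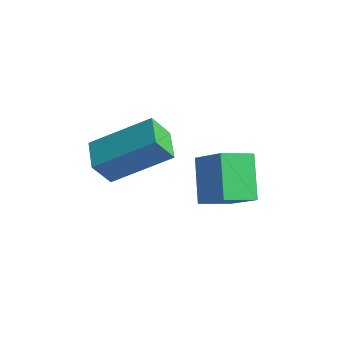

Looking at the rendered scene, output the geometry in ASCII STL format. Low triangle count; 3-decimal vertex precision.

solid 
facet normal -0.500 0.605 0.620
outer loop
vertex 1.241 -1.096 3.038
vertex 1.773 -0.237 2.629
vertex 0.282 -0.942 2.115
endloop
endfacet
facet normal -0.488 -0.788 0.375
outer loop
vertex 1.027 -1.843 1.191
vertex 1.241 -1.096 3.038
vertex 0.282 -0.942 2.115
endloop
endfacet
facet normal -0.500 0.605 0.620
outer loop
vertex 0.282 -0.942 2.115
vertex 1.773 -0.237 2.629
vertex 0.814 -0.083 1.706
endloop
endfacet
facet normal -0.716 0.115 -0.689
outer loop
vertex 0.814 -0.083 1.706
vertex 1.027 -1.843 1.191
vertex 0.282 -0.942 2.115
endloop
endfacet
facet normal 0.716 -0.115 0.689
outer loop
vertex 1.241 -1.096 3.038
vertex 2.518 -1.138 1.705
vertex 1.773 -0.237 2.629
endloop
endfacet
facet normal -0.488 -0.788 0.375
outer loop
vertex 1.986 -1.997 2.114
vertex 1.241 -1.096 3.038
vertex 1.027 -1.843 1.191
endloop
endfacet
facet normal 0.716 -0.115 0.689
outer loop
vertex 1.986 -1.997 2.114
vertex 2.518 -1.138 1.705
vertex 1.241 -1.096 3.038
endloop
endfacet
facet normal 0.488 0.788 -0.375
outer loop
vertex 1.773 -0.237 2.629
vertex 2.518 -1.138 1.705
vertex 0.814 -0.083 1.706
endloop
endfacet
facet normal -0.716 0.115 -0.689
outer loop
vertex 1.559 -0.984 0.782
vertex 1.027 -1.843 1.191
vertex 0.814 -0.083 1.706
endloop
endfacet
facet normal 0.488 0.788 -0.375
outer loop
vertex 0.814 -0.083 1.706
vertex 2.518 -1.138 1.705
vertex 1.559 -0.984 0.782
endloop
endfacet
facet normal 0.500 -0.605 -0.620
outer loop
vertex 1.559 -0.984 0.782
vertex 1.986 -1.997 2.114
vertex 1.027 -1.843 1.191
endloop
endfacet
facet normal 0.500 -0.605 -0.620
outer loop
vertex 2.518 -1.138 1.705
vertex 1.986 -1.997 2.114
vertex 1.559 -0.984 0.782
endloop
endfacet
facet normal -0.678 0.726 0.115
outer loop
vertex -2.094 -2.681 2.819
vertex -0.734 -1.577 3.866
vertex -1.783 -2.256 1.969
endloop
endfacet
facet normal -0.667 -0.540 -0.514
outer loop
vertex -1.106 -2.983 1.854
vertex -2.094 -2.681 2.819
vertex -1.783 -2.256 1.969
endloop
endfacet
facet normal -0.678 0.726 0.115
outer loop
vertex -1.783 -2.256 1.969
vertex -0.734 -1.577 3.866
vertex -0.424 -1.153 3.016
endloop
endfacet
facet normal 0.311 0.424 -0.851
outer loop
vertex -0.424 -1.153 3.016
vertex -1.106 -2.983 1.854
vertex -1.783 -2.256 1.969
endloop
endfacet
facet normal -0.311 -0.424 0.851
outer loop
vertex -2.094 -2.681 2.819
vertex -0.057 -2.304 3.751
vertex -0.734 -1.577 3.866
endloop
endfacet
facet normal -0.666 -0.541 -0.513
outer loop
vertex -1.416 -3.407 2.704
vertex -2.094 -2.681 2.819
vertex -1.106 -2.983 1.854
endloop
endfacet
facet normal -0.311 -0.425 0.850
outer loop
vertex -1.416 -3.407 2.704
vertex -0.057 -2.304 3.751
vertex -2.094 -2.681 2.819
endloop
endfacet
facet normal 0.667 0.540 0.513
outer loop
vertex -0.734 -1.577 3.866
vertex -0.057 -2.304 3.751
vertex -0.424 -1.153 3.016
endloop
endfacet
facet normal 0.310 0.424 -0.851
outer loop
vertex 0.254 -1.879 2.901
vertex -1.106 -2.983 1.854
vertex -0.424 -1.153 3.016
endloop
endfacet
facet normal 0.666 0.541 0.514
outer loop
vertex -0.424 -1.153 3.016
vertex -0.057 -2.304 3.751
vertex 0.254 -1.879 2.901
endloop
endfacet
facet normal 0.678 -0.726 -0.115
outer loop
vertex 0.254 -1.879 2.901
vertex -1.416 -3.407 2.704
vertex -1.106 -2.983 1.854
endloop
endfacet
facet normal 0.678 -0.726 -0.115
outer loop
vertex -0.057 -2.304 3.751
vertex -1.416 -3.407 2.704
vertex 0.254 -1.879 2.901
endloop
endfacet

endsolid


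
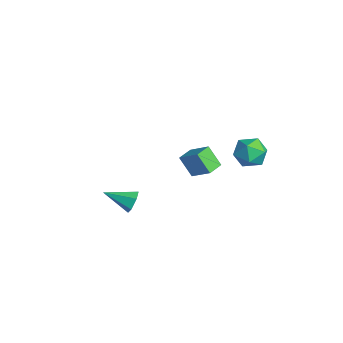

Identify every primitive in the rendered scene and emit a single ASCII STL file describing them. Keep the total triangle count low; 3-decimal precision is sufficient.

solid 
facet normal 0.462 0.808 -0.366
outer loop
vertex 3.093 -2.013 -1.735
vertex 2.736 -2.044 -2.254
vertex 2.542 -1.708 -1.757
endloop
endfacet
facet normal -0.018 0.039 0.999
outer loop
vertex 3.093 -2.013 -1.735
vertex 2.542 -1.708 -1.757
vertex 2.044 -3.256 -1.706
endloop
endfacet
facet normal 0.463 0.808 -0.366
outer loop
vertex 2.542 -1.708 -1.757
vertex 2.736 -2.044 -2.254
vertex 2.186 -1.739 -2.276
endloop
endfacet
facet normal -0.800 0.275 0.533
outer loop
vertex 2.542 -1.708 -1.757
vertex 2.186 -1.739 -2.276
vertex 2.044 -3.256 -1.706
endloop
endfacet
facet normal 0.463 0.808 -0.365
outer loop
vertex 2.186 -1.739 -2.276
vertex 2.736 -2.044 -2.254
vertex 2.38 -2.074 -2.772
endloop
endfacet
facet normal -0.939 -0.040 -0.340
outer loop
vertex 2.186 -1.739 -2.276
vertex 2.38 -2.074 -2.772
vertex 2.044 -3.256 -1.706
endloop
endfacet
facet normal 0.462 0.809 -0.364
outer loop
vertex 2.38 -2.074 -2.772
vertex 2.736 -2.044 -2.254
vertex 2.931 -2.379 -2.75
endloop
endfacet
facet normal -0.297 -0.591 -0.750
outer loop
vertex 2.38 -2.074 -2.772
vertex 2.931 -2.379 -2.75
vertex 2.044 -3.256 -1.706
endloop
endfacet
facet normal 0.462 0.809 -0.364
outer loop
vertex 2.931 -2.379 -2.75
vertex 2.736 -2.044 -2.254
vertex 3.287 -2.349 -2.232
endloop
endfacet
facet normal 0.484 -0.828 -0.284
outer loop
vertex 2.931 -2.379 -2.75
vertex 3.287 -2.349 -2.232
vertex 2.044 -3.256 -1.706
endloop
endfacet
facet normal 0.462 0.808 -0.366
outer loop
vertex 3.287 -2.349 -2.232
vertex 2.736 -2.044 -2.254
vertex 3.093 -2.013 -1.735
endloop
endfacet
facet normal 0.624 -0.513 0.590
outer loop
vertex 3.287 -2.349 -2.232
vertex 3.093 -2.013 -1.735
vertex 2.044 -3.256 -1.706
endloop
endfacet
facet normal -0.980 -0.187 0.070
outer loop
vertex 2.041 4.15 -0.388
vertex 2.174 3.314 -0.761
vertex 2.219 3.423 0.157
endloop
endfacet
facet normal -0.767 0.254 0.589
outer loop
vertex 2.041 4.15 -0.388
vertex 2.219 3.423 0.157
vertex 2.621 4.239 0.328
endloop
endfacet
facet normal -0.479 0.831 0.284
outer loop
vertex 2.041 4.15 -0.388
vertex 2.621 4.239 0.328
vertex 2.824 4.634 -0.484
endloop
endfacet
facet normal -0.513 0.746 -0.424
outer loop
vertex 2.041 4.15 -0.388
vertex 2.824 4.634 -0.484
vertex 2.548 4.062 -1.157
endloop
endfacet
facet normal -0.823 0.117 -0.556
outer loop
vertex 2.041 4.15 -0.388
vertex 2.548 4.062 -1.157
vertex 2.174 3.314 -0.761
endloop
endfacet
facet normal -0.256 -0.076 0.964
outer loop
vertex 2.621 4.239 0.328
vertex 2.219 3.423 0.157
vertex 3.112 3.458 0.397
endloop
endfacet
facet normal -0.601 -0.790 0.123
outer loop
vertex 2.219 3.423 0.157
vertex 2.174 3.314 -0.761
vertex 2.836 2.886 -0.276
endloop
endfacet
facet normal -0.348 -0.297 -0.889
outer loop
vertex 2.174 3.314 -0.761
vertex 2.548 4.062 -1.157
vertex 3.039 3.281 -1.088
endloop
endfacet
facet normal 0.153 0.721 -0.676
outer loop
vertex 2.548 4.062 -1.157
vertex 2.824 4.634 -0.484
vertex 3.441 4.097 -0.917
endloop
endfacet
facet normal 0.210 0.857 0.470
outer loop
vertex 2.824 4.634 -0.484
vertex 2.621 4.239 0.328
vertex 3.486 4.206 0.001
endloop
endfacet
facet normal 0.513 -0.746 0.424
outer loop
vertex 3.619 3.37 -0.372
vertex 3.112 3.458 0.397
vertex 2.836 2.886 -0.276
endloop
endfacet
facet normal 0.479 -0.831 -0.284
outer loop
vertex 3.619 3.37 -0.372
vertex 2.836 2.886 -0.276
vertex 3.039 3.281 -1.088
endloop
endfacet
facet normal 0.767 -0.254 -0.589
outer loop
vertex 3.619 3.37 -0.372
vertex 3.039 3.281 -1.088
vertex 3.441 4.097 -0.917
endloop
endfacet
facet normal 0.980 0.187 -0.070
outer loop
vertex 3.619 3.37 -0.372
vertex 3.441 4.097 -0.917
vertex 3.486 4.206 0.001
endloop
endfacet
facet normal 0.823 -0.117 0.556
outer loop
vertex 3.619 3.37 -0.372
vertex 3.486 4.206 0.001
vertex 3.112 3.458 0.397
endloop
endfacet
facet normal -0.153 -0.721 0.676
outer loop
vertex 2.836 2.886 -0.276
vertex 3.112 3.458 0.397
vertex 2.219 3.423 0.157
endloop
endfacet
facet normal -0.210 -0.857 -0.470
outer loop
vertex 3.039 3.281 -1.088
vertex 2.836 2.886 -0.276
vertex 2.174 3.314 -0.761
endloop
endfacet
facet normal 0.256 0.076 -0.964
outer loop
vertex 3.441 4.097 -0.917
vertex 3.039 3.281 -1.088
vertex 2.548 4.062 -1.157
endloop
endfacet
facet normal 0.601 0.790 -0.123
outer loop
vertex 3.486 4.206 0.001
vertex 3.441 4.097 -0.917
vertex 2.824 4.634 -0.484
endloop
endfacet
facet normal 0.348 0.297 0.889
outer loop
vertex 3.112 3.458 0.397
vertex 3.486 4.206 0.001
vertex 2.621 4.239 0.328
endloop
endfacet
facet normal -0.511 0.859 0.017
outer loop
vertex -1.183 2.413 -2.822
vertex -0.233 2.962 -2.018
vertex -0.547 2.811 -3.846
endloop
endfacet
facet normal -0.699 -0.404 -0.591
outer loop
vertex -0.087 2.038 -3.862
vertex -1.183 2.413 -2.822
vertex -0.547 2.811 -3.846
endloop
endfacet
facet normal -0.512 0.859 0.017
outer loop
vertex -0.547 2.811 -3.846
vertex -0.233 2.962 -2.018
vertex 0.403 3.361 -3.043
endloop
endfacet
facet normal 0.500 0.314 -0.807
outer loop
vertex 0.403 3.361 -3.043
vertex -0.087 2.038 -3.862
vertex -0.547 2.811 -3.846
endloop
endfacet
facet normal -0.501 -0.315 0.806
outer loop
vertex -1.183 2.413 -2.822
vertex 0.227 2.189 -2.034
vertex -0.233 2.962 -2.018
endloop
endfacet
facet normal -0.699 -0.404 -0.591
outer loop
vertex -0.723 1.639 -2.837
vertex -1.183 2.413 -2.822
vertex -0.087 2.038 -3.862
endloop
endfacet
facet normal -0.501 -0.313 0.807
outer loop
vertex -0.723 1.639 -2.837
vertex 0.227 2.189 -2.034
vertex -1.183 2.413 -2.822
endloop
endfacet
facet normal 0.699 0.404 0.591
outer loop
vertex -0.233 2.962 -2.018
vertex 0.227 2.189 -2.034
vertex 0.403 3.361 -3.043
endloop
endfacet
facet normal 0.501 0.314 -0.806
outer loop
vertex 0.863 2.587 -3.058
vertex -0.087 2.038 -3.862
vertex 0.403 3.361 -3.043
endloop
endfacet
facet normal 0.699 0.404 0.591
outer loop
vertex 0.403 3.361 -3.043
vertex 0.227 2.189 -2.034
vertex 0.863 2.587 -3.058
endloop
endfacet
facet normal 0.511 -0.859 -0.017
outer loop
vertex 0.863 2.587 -3.058
vertex -0.723 1.639 -2.837
vertex -0.087 2.038 -3.862
endloop
endfacet
facet normal 0.511 -0.859 -0.016
outer loop
vertex 0.227 2.189 -2.034
vertex -0.723 1.639 -2.837
vertex 0.863 2.587 -3.058
endloop
endfacet

endsolid


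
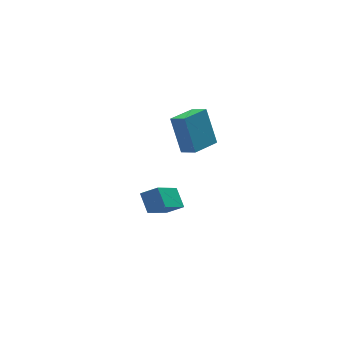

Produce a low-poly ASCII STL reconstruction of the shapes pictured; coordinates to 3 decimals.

solid 
facet normal -0.596 -0.490 0.637
outer loop
vertex -2.889 1.865 -0.679
vertex -3.58 2.163 -1.096
vertex -2.872 1.033 -1.303
endloop
endfacet
facet normal 0.803 -0.347 0.484
outer loop
vertex -1.58 2.097 -2.684
vertex -2.889 1.865 -0.679
vertex -2.872 1.033 -1.303
endloop
endfacet
facet normal -0.596 -0.490 0.637
outer loop
vertex -2.872 1.033 -1.303
vertex -3.58 2.163 -1.096
vertex -3.563 1.331 -1.72
endloop
endfacet
facet normal 0.017 -0.800 -0.600
outer loop
vertex -3.563 1.331 -1.72
vertex -1.58 2.097 -2.684
vertex -2.872 1.033 -1.303
endloop
endfacet
facet normal -0.017 0.800 0.600
outer loop
vertex -2.889 1.865 -0.679
vertex -2.288 3.227 -2.477
vertex -3.58 2.163 -1.096
endloop
endfacet
facet normal 0.803 -0.347 0.484
outer loop
vertex -1.597 2.929 -2.06
vertex -2.889 1.865 -0.679
vertex -1.58 2.097 -2.684
endloop
endfacet
facet normal -0.017 0.800 0.600
outer loop
vertex -1.597 2.929 -2.06
vertex -2.288 3.227 -2.477
vertex -2.889 1.865 -0.679
endloop
endfacet
facet normal -0.803 0.347 -0.484
outer loop
vertex -3.58 2.163 -1.096
vertex -2.288 3.227 -2.477
vertex -3.563 1.331 -1.72
endloop
endfacet
facet normal 0.017 -0.800 -0.600
outer loop
vertex -2.271 2.395 -3.101
vertex -1.58 2.097 -2.684
vertex -3.563 1.331 -1.72
endloop
endfacet
facet normal -0.803 0.347 -0.484
outer loop
vertex -3.563 1.331 -1.72
vertex -2.288 3.227 -2.477
vertex -2.271 2.395 -3.101
endloop
endfacet
facet normal 0.596 0.490 -0.637
outer loop
vertex -2.271 2.395 -3.101
vertex -1.597 2.929 -2.06
vertex -1.58 2.097 -2.684
endloop
endfacet
facet normal 0.596 0.490 -0.637
outer loop
vertex -2.288 3.227 -2.477
vertex -1.597 2.929 -2.06
vertex -2.271 2.395 -3.101
endloop
endfacet
facet normal -0.893 -0.423 0.155
outer loop
vertex -1.874 1.37 4.012
vertex -2.247 2.014 3.623
vertex -1.736 0.506 2.45
endloop
endfacet
facet normal 0.444 -0.767 0.463
outer loop
vertex -0.513 1.086 2.237
vertex -1.874 1.37 4.012
vertex -1.736 0.506 2.45
endloop
endfacet
facet normal -0.893 -0.423 0.155
outer loop
vertex -1.736 0.506 2.45
vertex -2.247 2.014 3.623
vertex -2.109 1.15 2.061
endloop
endfacet
facet normal 0.077 -0.483 -0.873
outer loop
vertex -2.109 1.15 2.061
vertex -0.513 1.086 2.237
vertex -1.736 0.506 2.45
endloop
endfacet
facet normal -0.077 0.483 0.873
outer loop
vertex -1.874 1.37 4.012
vertex -1.024 2.594 3.41
vertex -2.247 2.014 3.623
endloop
endfacet
facet normal 0.444 -0.767 0.463
outer loop
vertex -0.651 1.95 3.799
vertex -1.874 1.37 4.012
vertex -0.513 1.086 2.237
endloop
endfacet
facet normal -0.077 0.483 0.873
outer loop
vertex -0.651 1.95 3.799
vertex -1.024 2.594 3.41
vertex -1.874 1.37 4.012
endloop
endfacet
facet normal -0.444 0.767 -0.463
outer loop
vertex -2.247 2.014 3.623
vertex -1.024 2.594 3.41
vertex -2.109 1.15 2.061
endloop
endfacet
facet normal 0.077 -0.483 -0.873
outer loop
vertex -0.886 1.73 1.848
vertex -0.513 1.086 2.237
vertex -2.109 1.15 2.061
endloop
endfacet
facet normal -0.444 0.767 -0.463
outer loop
vertex -2.109 1.15 2.061
vertex -1.024 2.594 3.41
vertex -0.886 1.73 1.848
endloop
endfacet
facet normal 0.893 0.423 -0.155
outer loop
vertex -0.886 1.73 1.848
vertex -0.651 1.95 3.799
vertex -0.513 1.086 2.237
endloop
endfacet
facet normal 0.893 0.423 -0.155
outer loop
vertex -1.024 2.594 3.41
vertex -0.651 1.95 3.799
vertex -0.886 1.73 1.848
endloop
endfacet

endsolid


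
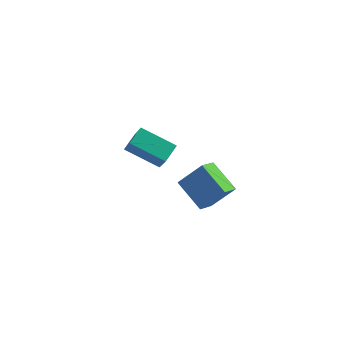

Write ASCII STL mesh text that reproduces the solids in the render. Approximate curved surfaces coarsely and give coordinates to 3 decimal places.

solid 
facet normal -0.906 0.038 0.421
outer loop
vertex -1.886 2.945 0.072
vertex -1.613 3.934 0.569
vertex -2.479 3.788 -1.28
endloop
endfacet
facet normal -0.240 -0.868 -0.436
outer loop
vertex -0.567 3.706 -2.169
vertex -1.886 2.945 0.072
vertex -2.479 3.788 -1.28
endloop
endfacet
facet normal -0.906 0.039 0.421
outer loop
vertex -2.479 3.788 -1.28
vertex -1.613 3.934 0.569
vertex -2.205 4.777 -0.783
endloop
endfacet
facet normal -0.348 0.496 -0.795
outer loop
vertex -2.205 4.777 -0.783
vertex -0.567 3.706 -2.169
vertex -2.479 3.788 -1.28
endloop
endfacet
facet normal 0.349 -0.496 0.795
outer loop
vertex -1.886 2.945 0.072
vertex 0.299 3.852 -0.32
vertex -1.613 3.934 0.569
endloop
endfacet
facet normal -0.240 -0.867 -0.436
outer loop
vertex 0.025 2.863 -0.817
vertex -1.886 2.945 0.072
vertex -0.567 3.706 -2.169
endloop
endfacet
facet normal 0.349 -0.496 0.795
outer loop
vertex 0.025 2.863 -0.817
vertex 0.299 3.852 -0.32
vertex -1.886 2.945 0.072
endloop
endfacet
facet normal 0.240 0.867 0.436
outer loop
vertex -1.613 3.934 0.569
vertex 0.299 3.852 -0.32
vertex -2.205 4.777 -0.783
endloop
endfacet
facet normal -0.349 0.496 -0.795
outer loop
vertex -0.294 4.695 -1.672
vertex -0.567 3.706 -2.169
vertex -2.205 4.777 -0.783
endloop
endfacet
facet normal 0.240 0.868 0.436
outer loop
vertex -2.205 4.777 -0.783
vertex 0.299 3.852 -0.32
vertex -0.294 4.695 -1.672
endloop
endfacet
facet normal 0.906 -0.039 -0.421
outer loop
vertex -0.294 4.695 -1.672
vertex 0.025 2.863 -0.817
vertex -0.567 3.706 -2.169
endloop
endfacet
facet normal 0.906 -0.039 -0.422
outer loop
vertex 0.299 3.852 -0.32
vertex 0.025 2.863 -0.817
vertex -0.294 4.695 -1.672
endloop
endfacet
facet normal -0.641 -0.255 -0.724
outer loop
vertex 2.288 -2.505 2.789
vertex 2.539 -1.505 2.214
vertex 3.63 -3.354 1.899
endloop
endfacet
facet normal -0.213 -0.847 0.487
outer loop
vertex 4.681 -2.935 3.086
vertex 2.288 -2.505 2.789
vertex 3.63 -3.354 1.899
endloop
endfacet
facet normal -0.641 -0.255 -0.724
outer loop
vertex 3.63 -3.354 1.899
vertex 2.539 -1.505 2.214
vertex 3.881 -2.354 1.324
endloop
endfacet
facet normal 0.738 -0.466 -0.489
outer loop
vertex 3.881 -2.354 1.324
vertex 4.681 -2.935 3.086
vertex 3.63 -3.354 1.899
endloop
endfacet
facet normal -0.738 0.466 0.489
outer loop
vertex 2.288 -2.505 2.789
vertex 3.59 -1.086 3.401
vertex 2.539 -1.505 2.214
endloop
endfacet
facet normal -0.213 -0.847 0.487
outer loop
vertex 3.339 -2.086 3.976
vertex 2.288 -2.505 2.789
vertex 4.681 -2.935 3.086
endloop
endfacet
facet normal -0.738 0.466 0.489
outer loop
vertex 3.339 -2.086 3.976
vertex 3.59 -1.086 3.401
vertex 2.288 -2.505 2.789
endloop
endfacet
facet normal 0.213 0.847 -0.487
outer loop
vertex 2.539 -1.505 2.214
vertex 3.59 -1.086 3.401
vertex 3.881 -2.354 1.324
endloop
endfacet
facet normal 0.738 -0.466 -0.489
outer loop
vertex 4.932 -1.935 2.511
vertex 4.681 -2.935 3.086
vertex 3.881 -2.354 1.324
endloop
endfacet
facet normal 0.213 0.847 -0.487
outer loop
vertex 3.881 -2.354 1.324
vertex 3.59 -1.086 3.401
vertex 4.932 -1.935 2.511
endloop
endfacet
facet normal 0.641 0.255 0.724
outer loop
vertex 4.932 -1.935 2.511
vertex 3.339 -2.086 3.976
vertex 4.681 -2.935 3.086
endloop
endfacet
facet normal 0.641 0.255 0.724
outer loop
vertex 3.59 -1.086 3.401
vertex 3.339 -2.086 3.976
vertex 4.932 -1.935 2.511
endloop
endfacet

endsolid
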